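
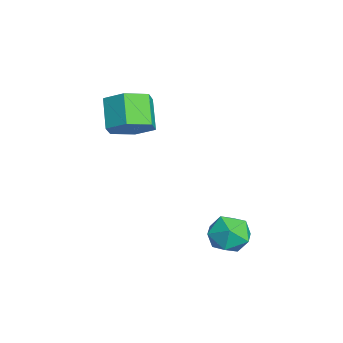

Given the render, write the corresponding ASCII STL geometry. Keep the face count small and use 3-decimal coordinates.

solid 
facet normal 0.712 0.009 -0.702
outer loop
vertex 0.729 -3.079 2.255
vertex 0.158 -2.905 1.678
vertex 0.545 -2.289 2.078
endloop
endfacet
facet normal 0.666 0.307 0.679
outer loop
vertex 0.729 -3.079 2.255
vertex 0.545 -2.289 2.078
vertex -0.147 -3.089 3.119
endloop
endfacet
facet normal 0.667 0.307 0.679
outer loop
vertex -0.147 -3.089 3.119
vertex 0.545 -2.289 2.078
vertex -0.33 -2.299 2.942
endloop
endfacet
facet normal -0.712 -0.008 0.702
outer loop
vertex -0.147 -3.089 3.119
vertex -0.33 -2.299 2.942
vertex -0.718 -2.915 2.542
endloop
endfacet
facet normal 0.712 0.009 -0.702
outer loop
vertex 0.545 -2.289 2.078
vertex 0.158 -2.905 1.678
vertex -0.026 -2.115 1.501
endloop
endfacet
facet normal 0.142 0.978 0.155
outer loop
vertex 0.545 -2.289 2.078
vertex -0.026 -2.115 1.501
vertex -0.33 -2.299 2.942
endloop
endfacet
facet normal 0.142 0.978 0.155
outer loop
vertex -0.33 -2.299 2.942
vertex -0.026 -2.115 1.501
vertex -0.901 -2.125 2.365
endloop
endfacet
facet normal -0.712 -0.008 0.702
outer loop
vertex -0.33 -2.299 2.942
vertex -0.901 -2.125 2.365
vertex -0.718 -2.915 2.542
endloop
endfacet
facet normal 0.712 0.009 -0.702
outer loop
vertex -0.026 -2.115 1.501
vertex 0.158 -2.905 1.678
vertex -0.413 -2.731 1.101
endloop
endfacet
facet normal -0.525 0.670 -0.524
outer loop
vertex -0.026 -2.115 1.501
vertex -0.413 -2.731 1.101
vertex -0.901 -2.125 2.365
endloop
endfacet
facet normal -0.525 0.671 -0.524
outer loop
vertex -0.901 -2.125 2.365
vertex -0.413 -2.731 1.101
vertex -1.289 -2.741 1.965
endloop
endfacet
facet normal -0.712 -0.008 0.702
outer loop
vertex -0.901 -2.125 2.365
vertex -1.289 -2.741 1.965
vertex -0.718 -2.915 2.542
endloop
endfacet
facet normal 0.712 0.008 -0.702
outer loop
vertex -0.413 -2.731 1.101
vertex 0.158 -2.905 1.678
vertex -0.23 -3.521 1.278
endloop
endfacet
facet normal -0.667 -0.307 -0.679
outer loop
vertex -0.413 -2.731 1.101
vertex -0.23 -3.521 1.278
vertex -1.289 -2.741 1.965
endloop
endfacet
facet normal -0.667 -0.307 -0.679
outer loop
vertex -1.289 -2.741 1.965
vertex -0.23 -3.521 1.278
vertex -1.105 -3.531 2.142
endloop
endfacet
facet normal -0.712 -0.009 0.702
outer loop
vertex -1.289 -2.741 1.965
vertex -1.105 -3.531 2.142
vertex -0.718 -2.915 2.542
endloop
endfacet
facet normal 0.712 0.008 -0.702
outer loop
vertex -0.23 -3.521 1.278
vertex 0.158 -2.905 1.678
vertex 0.341 -3.695 1.855
endloop
endfacet
facet normal -0.142 -0.978 -0.155
outer loop
vertex -0.23 -3.521 1.278
vertex 0.341 -3.695 1.855
vertex -1.105 -3.531 2.142
endloop
endfacet
facet normal -0.142 -0.978 -0.155
outer loop
vertex -1.105 -3.531 2.142
vertex 0.341 -3.695 1.855
vertex -0.534 -3.705 2.719
endloop
endfacet
facet normal -0.712 -0.009 0.702
outer loop
vertex -1.105 -3.531 2.142
vertex -0.534 -3.705 2.719
vertex -0.718 -2.915 2.542
endloop
endfacet
facet normal 0.712 0.008 -0.702
outer loop
vertex 0.341 -3.695 1.855
vertex 0.158 -2.905 1.678
vertex 0.729 -3.079 2.255
endloop
endfacet
facet normal 0.525 -0.671 0.524
outer loop
vertex 0.341 -3.695 1.855
vertex 0.729 -3.079 2.255
vertex -0.534 -3.705 2.719
endloop
endfacet
facet normal 0.525 -0.670 0.524
outer loop
vertex -0.534 -3.705 2.719
vertex 0.729 -3.079 2.255
vertex -0.147 -3.089 3.119
endloop
endfacet
facet normal -0.712 -0.009 0.702
outer loop
vertex -0.534 -3.705 2.719
vertex -0.147 -3.089 3.119
vertex -0.718 -2.915 2.542
endloop
endfacet
facet normal -0.493 0.274 0.826
outer loop
vertex 2.516 -0.002 -1.057
vertex 2.979 -0.458 -0.629
vertex 3.175 0.284 -0.758
endloop
endfacet
facet normal -0.500 0.797 0.339
outer loop
vertex 2.516 -0.002 -1.057
vertex 3.175 0.284 -0.758
vertex 2.968 0.464 -1.486
endloop
endfacet
facet normal -0.801 0.541 -0.256
outer loop
vertex 2.516 -0.002 -1.057
vertex 2.968 0.464 -1.486
vertex 2.644 -0.167 -1.807
endloop
endfacet
facet normal -0.981 -0.138 -0.137
outer loop
vertex 2.516 -0.002 -1.057
vertex 2.644 -0.167 -1.807
vertex 2.65 -0.736 -1.277
endloop
endfacet
facet normal -0.791 -0.304 0.532
outer loop
vertex 2.516 -0.002 -1.057
vertex 2.65 -0.736 -1.277
vertex 2.979 -0.458 -0.629
endloop
endfacet
facet normal 0.177 0.966 0.188
outer loop
vertex 2.968 0.464 -1.486
vertex 3.175 0.284 -0.758
vertex 3.71 0.296 -1.323
endloop
endfacet
facet normal 0.187 0.120 0.975
outer loop
vertex 3.175 0.284 -0.758
vertex 2.979 -0.458 -0.629
vertex 3.716 -0.273 -0.793
endloop
endfacet
facet normal -0.294 -0.815 0.499
outer loop
vertex 2.979 -0.458 -0.629
vertex 2.65 -0.736 -1.277
vertex 3.392 -0.904 -1.114
endloop
endfacet
facet normal -0.602 -0.548 -0.581
outer loop
vertex 2.65 -0.736 -1.277
vertex 2.644 -0.167 -1.807
vertex 3.185 -0.724 -1.842
endloop
endfacet
facet normal -0.311 0.553 -0.773
outer loop
vertex 2.644 -0.167 -1.807
vertex 2.968 0.464 -1.486
vertex 3.381 0.018 -1.971
endloop
endfacet
facet normal 0.981 0.138 0.137
outer loop
vertex 3.844 -0.438 -1.543
vertex 3.71 0.296 -1.323
vertex 3.716 -0.273 -0.793
endloop
endfacet
facet normal 0.801 -0.541 0.256
outer loop
vertex 3.844 -0.438 -1.543
vertex 3.716 -0.273 -0.793
vertex 3.392 -0.904 -1.114
endloop
endfacet
facet normal 0.500 -0.797 -0.339
outer loop
vertex 3.844 -0.438 -1.543
vertex 3.392 -0.904 -1.114
vertex 3.185 -0.724 -1.842
endloop
endfacet
facet normal 0.493 -0.274 -0.826
outer loop
vertex 3.844 -0.438 -1.543
vertex 3.185 -0.724 -1.842
vertex 3.381 0.018 -1.971
endloop
endfacet
facet normal 0.791 0.304 -0.532
outer loop
vertex 3.844 -0.438 -1.543
vertex 3.381 0.018 -1.971
vertex 3.71 0.296 -1.323
endloop
endfacet
facet normal 0.602 0.548 0.581
outer loop
vertex 3.716 -0.273 -0.793
vertex 3.71 0.296 -1.323
vertex 3.175 0.284 -0.758
endloop
endfacet
facet normal 0.311 -0.553 0.773
outer loop
vertex 3.392 -0.904 -1.114
vertex 3.716 -0.273 -0.793
vertex 2.979 -0.458 -0.629
endloop
endfacet
facet normal -0.177 -0.966 -0.188
outer loop
vertex 3.185 -0.724 -1.842
vertex 3.392 -0.904 -1.114
vertex 2.65 -0.736 -1.277
endloop
endfacet
facet normal -0.187 -0.120 -0.975
outer loop
vertex 3.381 0.018 -1.971
vertex 3.185 -0.724 -1.842
vertex 2.644 -0.167 -1.807
endloop
endfacet
facet normal 0.294 0.815 -0.499
outer loop
vertex 3.71 0.296 -1.323
vertex 3.381 0.018 -1.971
vertex 2.968 0.464 -1.486
endloop
endfacet

endsolid


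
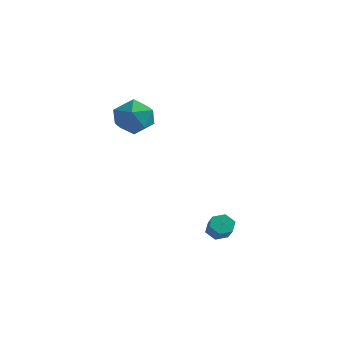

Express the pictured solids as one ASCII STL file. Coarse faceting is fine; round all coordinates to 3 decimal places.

solid 
facet normal -0.522 0.511 -0.683
outer loop
vertex 3.576 1.862 -3.025
vertex 3.065 1.831 -2.658
vertex 3.465 2.315 -2.601
endloop
endfacet
facet normal 0.836 0.470 -0.284
outer loop
vertex 3.576 1.862 -3.025
vertex 3.465 2.315 -2.601
vertex 4.107 1.339 -2.328
endloop
endfacet
facet normal 0.836 0.470 -0.284
outer loop
vertex 4.107 1.339 -2.328
vertex 3.465 2.315 -2.601
vertex 3.996 1.792 -1.904
endloop
endfacet
facet normal 0.519 -0.513 0.684
outer loop
vertex 4.107 1.339 -2.328
vertex 3.996 1.792 -1.904
vertex 3.595 1.309 -1.962
endloop
endfacet
facet normal -0.522 0.511 -0.683
outer loop
vertex 3.465 2.315 -2.601
vertex 3.065 1.831 -2.658
vertex 2.954 2.284 -2.234
endloop
endfacet
facet normal 0.265 0.857 0.441
outer loop
vertex 3.465 2.315 -2.601
vertex 2.954 2.284 -2.234
vertex 3.996 1.792 -1.904
endloop
endfacet
facet normal 0.265 0.857 0.442
outer loop
vertex 3.996 1.792 -1.904
vertex 2.954 2.284 -2.234
vertex 3.484 1.761 -1.537
endloop
endfacet
facet normal 0.520 -0.514 0.682
outer loop
vertex 3.996 1.792 -1.904
vertex 3.484 1.761 -1.537
vertex 3.595 1.309 -1.962
endloop
endfacet
facet normal -0.519 0.513 -0.684
outer loop
vertex 2.954 2.284 -2.234
vertex 3.065 1.831 -2.658
vertex 2.553 1.801 -2.292
endloop
endfacet
facet normal -0.571 0.387 0.724
outer loop
vertex 2.954 2.284 -2.234
vertex 2.553 1.801 -2.292
vertex 3.484 1.761 -1.537
endloop
endfacet
facet normal -0.571 0.386 0.725
outer loop
vertex 3.484 1.761 -1.537
vertex 2.553 1.801 -2.292
vertex 3.084 1.278 -1.595
endloop
endfacet
facet normal 0.521 -0.513 0.682
outer loop
vertex 3.484 1.761 -1.537
vertex 3.084 1.278 -1.595
vertex 3.595 1.309 -1.962
endloop
endfacet
facet normal -0.519 0.513 -0.684
outer loop
vertex 2.553 1.801 -2.292
vertex 3.065 1.831 -2.658
vertex 2.664 1.348 -2.716
endloop
endfacet
facet normal -0.836 -0.470 0.284
outer loop
vertex 2.553 1.801 -2.292
vertex 2.664 1.348 -2.716
vertex 3.084 1.278 -1.595
endloop
endfacet
facet normal -0.836 -0.470 0.284
outer loop
vertex 3.084 1.278 -1.595
vertex 2.664 1.348 -2.716
vertex 3.195 0.825 -2.019
endloop
endfacet
facet normal 0.522 -0.511 0.683
outer loop
vertex 3.084 1.278 -1.595
vertex 3.195 0.825 -2.019
vertex 3.595 1.309 -1.962
endloop
endfacet
facet normal -0.520 0.514 -0.682
outer loop
vertex 2.664 1.348 -2.716
vertex 3.065 1.831 -2.658
vertex 3.176 1.379 -3.083
endloop
endfacet
facet normal -0.265 -0.857 -0.442
outer loop
vertex 2.664 1.348 -2.716
vertex 3.176 1.379 -3.083
vertex 3.195 0.825 -2.019
endloop
endfacet
facet normal -0.265 -0.857 -0.442
outer loop
vertex 3.195 0.825 -2.019
vertex 3.176 1.379 -3.083
vertex 3.706 0.856 -2.386
endloop
endfacet
facet normal 0.522 -0.511 0.683
outer loop
vertex 3.195 0.825 -2.019
vertex 3.706 0.856 -2.386
vertex 3.595 1.309 -1.962
endloop
endfacet
facet normal -0.521 0.513 -0.682
outer loop
vertex 3.176 1.379 -3.083
vertex 3.065 1.831 -2.658
vertex 3.576 1.862 -3.025
endloop
endfacet
facet normal 0.571 -0.386 -0.724
outer loop
vertex 3.176 1.379 -3.083
vertex 3.576 1.862 -3.025
vertex 3.706 0.856 -2.386
endloop
endfacet
facet normal 0.570 -0.387 -0.725
outer loop
vertex 3.706 0.856 -2.386
vertex 3.576 1.862 -3.025
vertex 4.107 1.339 -2.328
endloop
endfacet
facet normal 0.519 -0.513 0.684
outer loop
vertex 3.706 0.856 -2.386
vertex 4.107 1.339 -2.328
vertex 3.595 1.309 -1.962
endloop
endfacet
facet normal -0.329 0.619 0.713
outer loop
vertex -3.754 4.453 3.145
vertex -2.912 4.065 3.871
vertex -2.704 4.986 3.167
endloop
endfacet
facet normal -0.453 0.889 0.063
outer loop
vertex -3.754 4.453 3.145
vertex -2.704 4.986 3.167
vertex -3.241 4.786 2.138
endloop
endfacet
facet normal -0.856 0.423 -0.296
outer loop
vertex -3.754 4.453 3.145
vertex -3.241 4.786 2.138
vertex -3.781 3.742 2.207
endloop
endfacet
facet normal -0.982 -0.134 0.130
outer loop
vertex -3.754 4.453 3.145
vertex -3.781 3.742 2.207
vertex -3.578 3.296 3.278
endloop
endfacet
facet normal -0.656 -0.013 0.754
outer loop
vertex -3.754 4.453 3.145
vertex -3.578 3.296 3.278
vertex -2.912 4.065 3.871
endloop
endfacet
facet normal 0.173 0.946 -0.274
outer loop
vertex -3.241 4.786 2.138
vertex -2.704 4.986 3.167
vertex -2.082 4.604 2.242
endloop
endfacet
facet normal 0.373 0.509 0.776
outer loop
vertex -2.704 4.986 3.167
vertex -2.912 4.065 3.871
vertex -1.879 4.158 3.313
endloop
endfacet
facet normal -0.156 -0.515 0.843
outer loop
vertex -2.912 4.065 3.871
vertex -3.578 3.296 3.278
vertex -2.419 3.114 3.382
endloop
endfacet
facet normal -0.684 -0.711 -0.166
outer loop
vertex -3.578 3.296 3.278
vertex -3.781 3.742 2.207
vertex -2.956 2.914 2.353
endloop
endfacet
facet normal -0.480 0.192 -0.856
outer loop
vertex -3.781 3.742 2.207
vertex -3.241 4.786 2.138
vertex -2.748 3.835 1.649
endloop
endfacet
facet normal 0.982 0.134 -0.130
outer loop
vertex -1.906 3.447 2.375
vertex -2.082 4.604 2.242
vertex -1.879 4.158 3.313
endloop
endfacet
facet normal 0.856 -0.423 0.296
outer loop
vertex -1.906 3.447 2.375
vertex -1.879 4.158 3.313
vertex -2.419 3.114 3.382
endloop
endfacet
facet normal 0.453 -0.889 -0.063
outer loop
vertex -1.906 3.447 2.375
vertex -2.419 3.114 3.382
vertex -2.956 2.914 2.353
endloop
endfacet
facet normal 0.329 -0.619 -0.713
outer loop
vertex -1.906 3.447 2.375
vertex -2.956 2.914 2.353
vertex -2.748 3.835 1.649
endloop
endfacet
facet normal 0.656 0.013 -0.754
outer loop
vertex -1.906 3.447 2.375
vertex -2.748 3.835 1.649
vertex -2.082 4.604 2.242
endloop
endfacet
facet normal 0.684 0.711 0.166
outer loop
vertex -1.879 4.158 3.313
vertex -2.082 4.604 2.242
vertex -2.704 4.986 3.167
endloop
endfacet
facet normal 0.480 -0.192 0.856
outer loop
vertex -2.419 3.114 3.382
vertex -1.879 4.158 3.313
vertex -2.912 4.065 3.871
endloop
endfacet
facet normal -0.173 -0.946 0.274
outer loop
vertex -2.956 2.914 2.353
vertex -2.419 3.114 3.382
vertex -3.578 3.296 3.278
endloop
endfacet
facet normal -0.373 -0.509 -0.776
outer loop
vertex -2.748 3.835 1.649
vertex -2.956 2.914 2.353
vertex -3.781 3.742 2.207
endloop
endfacet
facet normal 0.156 0.515 -0.843
outer loop
vertex -2.082 4.604 2.242
vertex -2.748 3.835 1.649
vertex -3.241 4.786 2.138
endloop
endfacet

endsolid


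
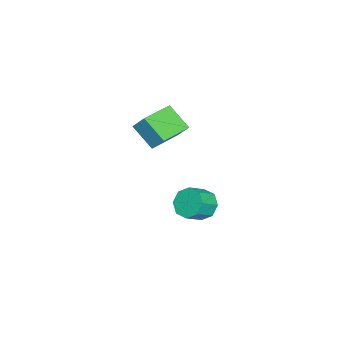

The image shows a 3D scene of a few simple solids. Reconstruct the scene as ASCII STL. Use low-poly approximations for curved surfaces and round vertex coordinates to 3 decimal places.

solid 
facet normal -0.931 0.366 0.018
outer loop
vertex 2.202 -2.991 3.979
vertex 2.539 -2.184 5.008
vertex 2.695 -1.677 2.789
endloop
endfacet
facet normal -0.250 -0.597 -0.762
outer loop
vertex 4.621 -2.436 2.752
vertex 2.202 -2.991 3.979
vertex 2.695 -1.677 2.789
endloop
endfacet
facet normal -0.930 0.367 0.018
outer loop
vertex 2.695 -1.677 2.789
vertex 2.539 -2.184 5.008
vertex 3.033 -0.871 3.818
endloop
endfacet
facet normal 0.269 0.713 -0.647
outer loop
vertex 3.033 -0.871 3.818
vertex 4.621 -2.436 2.752
vertex 2.695 -1.677 2.789
endloop
endfacet
facet normal -0.269 -0.713 0.647
outer loop
vertex 2.202 -2.991 3.979
vertex 4.465 -2.943 4.971
vertex 2.539 -2.184 5.008
endloop
endfacet
facet normal -0.250 -0.597 -0.762
outer loop
vertex 4.127 -3.749 3.942
vertex 2.202 -2.991 3.979
vertex 4.621 -2.436 2.752
endloop
endfacet
facet normal -0.269 -0.714 0.647
outer loop
vertex 4.127 -3.749 3.942
vertex 4.465 -2.943 4.971
vertex 2.202 -2.991 3.979
endloop
endfacet
facet normal 0.250 0.597 0.762
outer loop
vertex 2.539 -2.184 5.008
vertex 4.465 -2.943 4.971
vertex 3.033 -0.871 3.818
endloop
endfacet
facet normal 0.268 0.713 -0.647
outer loop
vertex 4.958 -1.629 3.781
vertex 4.621 -2.436 2.752
vertex 3.033 -0.871 3.818
endloop
endfacet
facet normal 0.250 0.597 0.763
outer loop
vertex 3.033 -0.871 3.818
vertex 4.465 -2.943 4.971
vertex 4.958 -1.629 3.781
endloop
endfacet
facet normal 0.930 -0.366 -0.018
outer loop
vertex 4.958 -1.629 3.781
vertex 4.127 -3.749 3.942
vertex 4.621 -2.436 2.752
endloop
endfacet
facet normal 0.930 -0.366 -0.019
outer loop
vertex 4.465 -2.943 4.971
vertex 4.127 -3.749 3.942
vertex 4.958 -1.629 3.781
endloop
endfacet
facet normal -0.751 0.387 -0.535
outer loop
vertex 2.353 -0.349 -4.261
vertex 1.694 -0.499 -3.444
vertex 2.327 0.29 -3.762
endloop
endfacet
facet normal 0.659 0.479 -0.579
outer loop
vertex 2.353 -0.349 -4.261
vertex 2.327 0.29 -3.762
vertex 3.404 -0.891 -3.513
endloop
endfacet
facet normal 0.659 0.479 -0.580
outer loop
vertex 3.404 -0.891 -3.513
vertex 2.327 0.29 -3.762
vertex 3.379 -0.252 -3.014
endloop
endfacet
facet normal 0.751 -0.388 0.534
outer loop
vertex 3.404 -0.891 -3.513
vertex 3.379 -0.252 -3.014
vertex 2.746 -1.041 -2.696
endloop
endfacet
facet normal -0.751 0.388 -0.534
outer loop
vertex 2.327 0.29 -3.762
vertex 1.694 -0.499 -3.444
vertex 1.931 0.467 -3.076
endloop
endfacet
facet normal 0.444 0.896 0.025
outer loop
vertex 2.327 0.29 -3.762
vertex 1.931 0.467 -3.076
vertex 3.379 -0.252 -3.014
endloop
endfacet
facet normal 0.444 0.896 0.027
outer loop
vertex 3.379 -0.252 -3.014
vertex 1.931 0.467 -3.076
vertex 2.982 -0.076 -2.328
endloop
endfacet
facet normal 0.751 -0.387 0.534
outer loop
vertex 3.379 -0.252 -3.014
vertex 2.982 -0.076 -2.328
vertex 2.746 -1.041 -2.696
endloop
endfacet
facet normal -0.751 0.388 -0.534
outer loop
vertex 1.931 0.467 -3.076
vertex 1.694 -0.499 -3.444
vertex 1.396 0.078 -2.606
endloop
endfacet
facet normal -0.031 0.787 0.616
outer loop
vertex 1.931 0.467 -3.076
vertex 1.396 0.078 -2.606
vertex 2.982 -0.076 -2.328
endloop
endfacet
facet normal -0.031 0.787 0.616
outer loop
vertex 2.982 -0.076 -2.328
vertex 1.396 0.078 -2.606
vertex 2.447 -0.465 -1.858
endloop
endfacet
facet normal 0.751 -0.387 0.534
outer loop
vertex 2.982 -0.076 -2.328
vertex 2.447 -0.465 -1.858
vertex 2.746 -1.041 -2.696
endloop
endfacet
facet normal -0.751 0.388 -0.534
outer loop
vertex 1.396 0.078 -2.606
vertex 1.694 -0.499 -3.444
vertex 1.036 -0.649 -2.627
endloop
endfacet
facet normal -0.489 0.218 0.845
outer loop
vertex 1.396 0.078 -2.606
vertex 1.036 -0.649 -2.627
vertex 2.447 -0.465 -1.858
endloop
endfacet
facet normal -0.489 0.218 0.845
outer loop
vertex 2.447 -0.465 -1.858
vertex 1.036 -0.649 -2.627
vertex 2.087 -1.191 -1.879
endloop
endfacet
facet normal 0.751 -0.388 0.535
outer loop
vertex 2.447 -0.465 -1.858
vertex 2.087 -1.191 -1.879
vertex 2.746 -1.041 -2.696
endloop
endfacet
facet normal -0.751 0.388 -0.534
outer loop
vertex 1.036 -0.649 -2.627
vertex 1.694 -0.499 -3.444
vertex 1.061 -1.288 -3.126
endloop
endfacet
facet normal -0.659 -0.479 0.580
outer loop
vertex 1.036 -0.649 -2.627
vertex 1.061 -1.288 -3.126
vertex 2.087 -1.191 -1.879
endloop
endfacet
facet normal -0.659 -0.479 0.580
outer loop
vertex 2.087 -1.191 -1.879
vertex 1.061 -1.288 -3.126
vertex 2.113 -1.83 -2.378
endloop
endfacet
facet normal 0.751 -0.387 0.535
outer loop
vertex 2.087 -1.191 -1.879
vertex 2.113 -1.83 -2.378
vertex 2.746 -1.041 -2.696
endloop
endfacet
facet normal -0.751 0.387 -0.534
outer loop
vertex 1.061 -1.288 -3.126
vertex 1.694 -0.499 -3.444
vertex 1.458 -1.464 -3.812
endloop
endfacet
facet normal -0.443 -0.896 -0.026
outer loop
vertex 1.061 -1.288 -3.126
vertex 1.458 -1.464 -3.812
vertex 2.113 -1.83 -2.378
endloop
endfacet
facet normal -0.444 -0.895 -0.026
outer loop
vertex 2.113 -1.83 -2.378
vertex 1.458 -1.464 -3.812
vertex 2.509 -2.007 -3.064
endloop
endfacet
facet normal 0.751 -0.388 0.534
outer loop
vertex 2.113 -1.83 -2.378
vertex 2.509 -2.007 -3.064
vertex 2.746 -1.041 -2.696
endloop
endfacet
facet normal -0.751 0.387 -0.534
outer loop
vertex 1.458 -1.464 -3.812
vertex 1.694 -0.499 -3.444
vertex 1.993 -1.075 -4.282
endloop
endfacet
facet normal 0.031 -0.787 -0.616
outer loop
vertex 1.458 -1.464 -3.812
vertex 1.993 -1.075 -4.282
vertex 2.509 -2.007 -3.064
endloop
endfacet
facet normal 0.031 -0.787 -0.616
outer loop
vertex 2.509 -2.007 -3.064
vertex 1.993 -1.075 -4.282
vertex 3.044 -1.618 -3.534
endloop
endfacet
facet normal 0.751 -0.388 0.534
outer loop
vertex 2.509 -2.007 -3.064
vertex 3.044 -1.618 -3.534
vertex 2.746 -1.041 -2.696
endloop
endfacet
facet normal -0.751 0.388 -0.535
outer loop
vertex 1.993 -1.075 -4.282
vertex 1.694 -0.499 -3.444
vertex 2.353 -0.349 -4.261
endloop
endfacet
facet normal 0.489 -0.218 -0.845
outer loop
vertex 1.993 -1.075 -4.282
vertex 2.353 -0.349 -4.261
vertex 3.044 -1.618 -3.534
endloop
endfacet
facet normal 0.489 -0.218 -0.845
outer loop
vertex 3.044 -1.618 -3.534
vertex 2.353 -0.349 -4.261
vertex 3.404 -0.891 -3.513
endloop
endfacet
facet normal 0.751 -0.388 0.534
outer loop
vertex 3.044 -1.618 -3.534
vertex 3.404 -0.891 -3.513
vertex 2.746 -1.041 -2.696
endloop
endfacet

endsolid


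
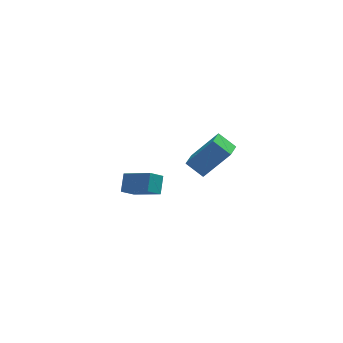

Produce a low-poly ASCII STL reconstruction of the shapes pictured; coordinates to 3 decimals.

solid 
facet normal -0.524 -0.815 0.248
outer loop
vertex 0.918 -2.338 3.038
vertex 0.224 -1.71 3.634
vertex -0.325 -2.067 1.305
endloop
endfacet
facet normal 0.625 -0.566 -0.537
outer loop
vertex 0.136 -1.35 1.086
vertex 0.918 -2.338 3.038
vertex -0.325 -2.067 1.305
endloop
endfacet
facet normal -0.525 -0.814 0.248
outer loop
vertex -0.325 -2.067 1.305
vertex 0.224 -1.71 3.634
vertex -1.019 -1.438 1.901
endloop
endfacet
facet normal -0.578 0.126 -0.806
outer loop
vertex -1.019 -1.438 1.901
vertex 0.136 -1.35 1.086
vertex -0.325 -2.067 1.305
endloop
endfacet
facet normal 0.578 -0.126 0.806
outer loop
vertex 0.918 -2.338 3.038
vertex 0.685 -0.993 3.415
vertex 0.224 -1.71 3.634
endloop
endfacet
facet normal 0.625 -0.567 -0.537
outer loop
vertex 1.379 -1.622 2.819
vertex 0.918 -2.338 3.038
vertex 0.136 -1.35 1.086
endloop
endfacet
facet normal 0.578 -0.126 0.806
outer loop
vertex 1.379 -1.622 2.819
vertex 0.685 -0.993 3.415
vertex 0.918 -2.338 3.038
endloop
endfacet
facet normal -0.625 0.566 0.537
outer loop
vertex 0.224 -1.71 3.634
vertex 0.685 -0.993 3.415
vertex -1.019 -1.438 1.901
endloop
endfacet
facet normal -0.578 0.126 -0.806
outer loop
vertex -0.558 -0.722 1.682
vertex 0.136 -1.35 1.086
vertex -1.019 -1.438 1.901
endloop
endfacet
facet normal -0.625 0.567 0.537
outer loop
vertex -1.019 -1.438 1.901
vertex 0.685 -0.993 3.415
vertex -0.558 -0.722 1.682
endloop
endfacet
facet normal 0.524 0.815 -0.248
outer loop
vertex -0.558 -0.722 1.682
vertex 1.379 -1.622 2.819
vertex 0.136 -1.35 1.086
endloop
endfacet
facet normal 0.524 0.814 -0.249
outer loop
vertex 0.685 -0.993 3.415
vertex 1.379 -1.622 2.819
vertex -0.558 -0.722 1.682
endloop
endfacet
facet normal -0.744 -0.164 0.647
outer loop
vertex -1.924 2.074 -2.342
vertex -3.032 3.235 -3.321
vertex -2.26 1.251 -2.937
endloop
endfacet
facet normal 0.590 -0.617 0.520
outer loop
vertex -1.568 1.405 -3.539
vertex -1.924 2.074 -2.342
vertex -2.26 1.251 -2.937
endloop
endfacet
facet normal -0.744 -0.164 0.647
outer loop
vertex -2.26 1.251 -2.937
vertex -3.032 3.235 -3.321
vertex -3.368 2.412 -3.916
endloop
endfacet
facet normal -0.314 -0.769 -0.557
outer loop
vertex -3.368 2.412 -3.916
vertex -1.568 1.405 -3.539
vertex -2.26 1.251 -2.937
endloop
endfacet
facet normal 0.314 0.769 0.557
outer loop
vertex -1.924 2.074 -2.342
vertex -2.34 3.389 -3.923
vertex -3.032 3.235 -3.321
endloop
endfacet
facet normal 0.590 -0.617 0.520
outer loop
vertex -1.232 2.228 -2.944
vertex -1.924 2.074 -2.342
vertex -1.568 1.405 -3.539
endloop
endfacet
facet normal 0.314 0.769 0.557
outer loop
vertex -1.232 2.228 -2.944
vertex -2.34 3.389 -3.923
vertex -1.924 2.074 -2.342
endloop
endfacet
facet normal -0.590 0.617 -0.520
outer loop
vertex -3.032 3.235 -3.321
vertex -2.34 3.389 -3.923
vertex -3.368 2.412 -3.916
endloop
endfacet
facet normal -0.314 -0.769 -0.557
outer loop
vertex -2.676 2.566 -4.518
vertex -1.568 1.405 -3.539
vertex -3.368 2.412 -3.916
endloop
endfacet
facet normal -0.590 0.617 -0.520
outer loop
vertex -3.368 2.412 -3.916
vertex -2.34 3.389 -3.923
vertex -2.676 2.566 -4.518
endloop
endfacet
facet normal 0.744 0.164 -0.647
outer loop
vertex -2.676 2.566 -4.518
vertex -1.232 2.228 -2.944
vertex -1.568 1.405 -3.539
endloop
endfacet
facet normal 0.744 0.164 -0.647
outer loop
vertex -2.34 3.389 -3.923
vertex -1.232 2.228 -2.944
vertex -2.676 2.566 -4.518
endloop
endfacet

endsolid


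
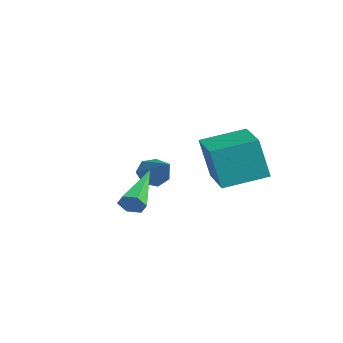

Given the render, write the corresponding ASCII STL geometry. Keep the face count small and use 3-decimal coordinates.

solid 
facet normal -0.815 0.001 -0.580
outer loop
vertex -3.021 -1.897 -2.099
vertex -3.403 -1.91 -1.562
vertex -3.17 -1.386 -1.889
endloop
endfacet
facet normal 0.747 0.427 -0.509
outer loop
vertex -3.021 -1.897 -2.099
vertex -3.17 -1.386 -1.889
vertex -1.937 -1.91 -0.518
endloop
endfacet
facet normal -0.815 0.001 -0.580
outer loop
vertex -3.17 -1.386 -1.889
vertex -3.403 -1.91 -1.562
vertex -3.495 -1.269 -1.432
endloop
endfacet
facet normal 0.368 0.929 0.024
outer loop
vertex -3.17 -1.386 -1.889
vertex -3.495 -1.269 -1.432
vertex -1.937 -1.91 -0.518
endloop
endfacet
facet normal -0.815 0.001 -0.580
outer loop
vertex -3.495 -1.269 -1.432
vertex -3.403 -1.91 -1.562
vertex -3.751 -1.635 -1.073
endloop
endfacet
facet normal -0.096 0.730 0.676
outer loop
vertex -3.495 -1.269 -1.432
vertex -3.751 -1.635 -1.073
vertex -1.937 -1.91 -0.518
endloop
endfacet
facet normal -0.815 0.001 -0.580
outer loop
vertex -3.751 -1.635 -1.073
vertex -3.403 -1.91 -1.562
vertex -3.745 -2.208 -1.082
endloop
endfacet
facet normal -0.295 -0.018 0.955
outer loop
vertex -3.751 -1.635 -1.073
vertex -3.745 -2.208 -1.082
vertex -1.937 -1.91 -0.518
endloop
endfacet
facet normal -0.814 -0.001 -0.580
outer loop
vertex -3.745 -2.208 -1.082
vertex -3.403 -1.91 -1.562
vertex -3.481 -2.556 -1.452
endloop
endfacet
facet normal -0.079 -0.754 0.652
outer loop
vertex -3.745 -2.208 -1.082
vertex -3.481 -2.556 -1.452
vertex -1.937 -1.91 -0.518
endloop
endfacet
facet normal -0.815 -0.000 -0.579
outer loop
vertex -3.481 -2.556 -1.452
vertex -3.403 -1.91 -1.562
vertex -3.159 -2.418 -1.905
endloop
endfacet
facet normal 0.388 -0.921 -0.005
outer loop
vertex -3.481 -2.556 -1.452
vertex -3.159 -2.418 -1.905
vertex -1.937 -1.91 -0.518
endloop
endfacet
facet normal -0.815 -0.000 -0.580
outer loop
vertex -3.159 -2.418 -1.905
vertex -3.403 -1.91 -1.562
vertex -3.021 -1.897 -2.099
endloop
endfacet
facet normal 0.756 -0.395 -0.522
outer loop
vertex -3.159 -2.418 -1.905
vertex -3.021 -1.897 -2.099
vertex -1.937 -1.91 -0.518
endloop
endfacet
facet normal -0.971 0.211 -0.108
outer loop
vertex -1.407 -1.046 0.715
vertex -1.083 0.64 1.102
vertex -1.146 -0.709 -0.972
endloop
endfacet
facet normal -0.184 -0.958 -0.220
outer loop
vertex 0.563 -1.08 -0.782
vertex -1.407 -1.046 0.715
vertex -1.146 -0.709 -0.972
endloop
endfacet
facet normal -0.972 0.211 -0.108
outer loop
vertex -1.146 -0.709 -0.972
vertex -1.083 0.64 1.102
vertex -0.823 0.977 -0.585
endloop
endfacet
facet normal 0.150 0.194 -0.970
outer loop
vertex -0.823 0.977 -0.585
vertex 0.563 -1.08 -0.782
vertex -1.146 -0.709 -0.972
endloop
endfacet
facet normal -0.150 -0.194 0.970
outer loop
vertex -1.407 -1.046 0.715
vertex 0.626 0.269 1.292
vertex -1.083 0.64 1.102
endloop
endfacet
facet normal -0.183 -0.958 -0.220
outer loop
vertex 0.303 -1.417 0.905
vertex -1.407 -1.046 0.715
vertex 0.563 -1.08 -0.782
endloop
endfacet
facet normal -0.150 -0.194 0.970
outer loop
vertex 0.303 -1.417 0.905
vertex 0.626 0.269 1.292
vertex -1.407 -1.046 0.715
endloop
endfacet
facet normal 0.184 0.958 0.220
outer loop
vertex -1.083 0.64 1.102
vertex 0.626 0.269 1.292
vertex -0.823 0.977 -0.585
endloop
endfacet
facet normal 0.150 0.194 -0.970
outer loop
vertex 0.887 0.606 -0.395
vertex 0.563 -1.08 -0.782
vertex -0.823 0.977 -0.585
endloop
endfacet
facet normal 0.183 0.958 0.220
outer loop
vertex -0.823 0.977 -0.585
vertex 0.626 0.269 1.292
vertex 0.887 0.606 -0.395
endloop
endfacet
facet normal 0.971 -0.211 0.108
outer loop
vertex 0.887 0.606 -0.395
vertex 0.303 -1.417 0.905
vertex 0.563 -1.08 -0.782
endloop
endfacet
facet normal 0.971 -0.211 0.108
outer loop
vertex 0.626 0.269 1.292
vertex 0.303 -1.417 0.905
vertex 0.887 0.606 -0.395
endloop
endfacet
facet normal 0.703 -0.613 -0.360
outer loop
vertex 1.006 -4.374 -0.402
vertex 0.718 -4.454 -0.828
vertex 1.063 -4.065 -0.816
endloop
endfacet
facet normal 0.539 0.637 0.550
outer loop
vertex 1.006 -4.374 -0.402
vertex 1.063 -4.065 -0.816
vertex -0.758 -3.166 -0.072
endloop
endfacet
facet normal 0.703 -0.613 -0.360
outer loop
vertex 1.063 -4.065 -0.816
vertex 0.718 -4.454 -0.828
vertex 0.776 -4.144 -1.242
endloop
endfacet
facet normal 0.291 0.887 -0.360
outer loop
vertex 1.063 -4.065 -0.816
vertex 0.776 -4.144 -1.242
vertex -0.758 -3.166 -0.072
endloop
endfacet
facet normal 0.703 -0.613 -0.360
outer loop
vertex 0.776 -4.144 -1.242
vertex 0.718 -4.454 -0.828
vertex 0.431 -4.533 -1.254
endloop
endfacet
facet normal -0.397 0.378 -0.836
outer loop
vertex 0.776 -4.144 -1.242
vertex 0.431 -4.533 -1.254
vertex -0.758 -3.166 -0.072
endloop
endfacet
facet normal 0.703 -0.614 -0.360
outer loop
vertex 0.431 -4.533 -1.254
vertex 0.718 -4.454 -0.828
vertex 0.373 -4.842 -0.84
endloop
endfacet
facet normal -0.834 -0.380 -0.400
outer loop
vertex 0.431 -4.533 -1.254
vertex 0.373 -4.842 -0.84
vertex -0.758 -3.166 -0.072
endloop
endfacet
facet normal 0.702 -0.613 -0.361
outer loop
vertex 0.373 -4.842 -0.84
vertex 0.718 -4.454 -0.828
vertex 0.661 -4.763 -0.414
endloop
endfacet
facet normal -0.585 -0.629 0.512
outer loop
vertex 0.373 -4.842 -0.84
vertex 0.661 -4.763 -0.414
vertex -0.758 -3.166 -0.072
endloop
endfacet
facet normal 0.703 -0.613 -0.360
outer loop
vertex 0.661 -4.763 -0.414
vertex 0.718 -4.454 -0.828
vertex 1.006 -4.374 -0.402
endloop
endfacet
facet normal 0.102 -0.121 0.987
outer loop
vertex 0.661 -4.763 -0.414
vertex 1.006 -4.374 -0.402
vertex -0.758 -3.166 -0.072
endloop
endfacet

endsolid


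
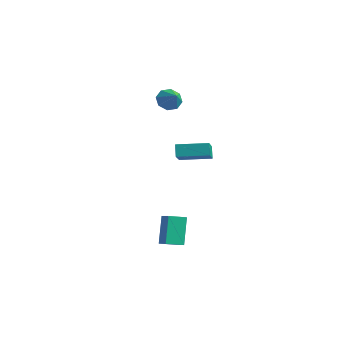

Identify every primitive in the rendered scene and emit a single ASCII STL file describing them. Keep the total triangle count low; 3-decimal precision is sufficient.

solid 
facet normal -0.419 0.324 0.848
outer loop
vertex -2.083 -0.107 1.186
vertex -0.831 1.137 1.33
vertex -3.193 1.129 0.165
endloop
endfacet
facet normal -0.707 -0.702 -0.081
outer loop
vertex -2.849 0.863 -0.53
vertex -2.083 -0.107 1.186
vertex -3.193 1.129 0.165
endloop
endfacet
facet normal -0.419 0.324 0.848
outer loop
vertex -3.193 1.129 0.165
vertex -0.831 1.137 1.33
vertex -1.941 2.372 0.309
endloop
endfacet
facet normal -0.569 0.634 -0.524
outer loop
vertex -1.941 2.372 0.309
vertex -2.849 0.863 -0.53
vertex -3.193 1.129 0.165
endloop
endfacet
facet normal 0.569 -0.633 0.524
outer loop
vertex -2.083 -0.107 1.186
vertex -0.487 0.871 0.635
vertex -0.831 1.137 1.33
endloop
endfacet
facet normal -0.707 -0.703 -0.082
outer loop
vertex -1.739 -0.372 0.491
vertex -2.083 -0.107 1.186
vertex -2.849 0.863 -0.53
endloop
endfacet
facet normal 0.569 -0.634 0.523
outer loop
vertex -1.739 -0.372 0.491
vertex -0.487 0.871 0.635
vertex -2.083 -0.107 1.186
endloop
endfacet
facet normal 0.707 0.703 0.081
outer loop
vertex -0.831 1.137 1.33
vertex -0.487 0.871 0.635
vertex -1.941 2.372 0.309
endloop
endfacet
facet normal -0.569 0.634 -0.524
outer loop
vertex -1.597 2.107 -0.386
vertex -2.849 0.863 -0.53
vertex -1.941 2.372 0.309
endloop
endfacet
facet normal 0.707 0.703 0.082
outer loop
vertex -1.941 2.372 0.309
vertex -0.487 0.871 0.635
vertex -1.597 2.107 -0.386
endloop
endfacet
facet normal 0.419 -0.324 -0.848
outer loop
vertex -1.597 2.107 -0.386
vertex -1.739 -0.372 0.491
vertex -2.849 0.863 -0.53
endloop
endfacet
facet normal 0.419 -0.324 -0.848
outer loop
vertex -0.487 0.871 0.635
vertex -1.739 -0.372 0.491
vertex -1.597 2.107 -0.386
endloop
endfacet
facet normal -0.316 0.393 0.864
outer loop
vertex 0.23 -2.636 -2.339
vertex 0.608 -1.729 -2.613
vertex -0.53 -2.431 -2.71
endloop
endfacet
facet normal -0.371 -0.889 0.269
outer loop
vertex 0.032 -3.131 -4.247
vertex 0.23 -2.636 -2.339
vertex -0.53 -2.431 -2.71
endloop
endfacet
facet normal -0.316 0.393 0.864
outer loop
vertex -0.53 -2.431 -2.71
vertex 0.608 -1.729 -2.613
vertex -0.152 -1.524 -2.984
endloop
endfacet
facet normal -0.873 0.235 -0.426
outer loop
vertex -0.152 -1.524 -2.984
vertex 0.032 -3.131 -4.247
vertex -0.53 -2.431 -2.71
endloop
endfacet
facet normal 0.873 -0.235 0.426
outer loop
vertex 0.23 -2.636 -2.339
vertex 1.17 -2.429 -4.15
vertex 0.608 -1.729 -2.613
endloop
endfacet
facet normal -0.371 -0.889 0.269
outer loop
vertex 0.792 -3.336 -3.876
vertex 0.23 -2.636 -2.339
vertex 0.032 -3.131 -4.247
endloop
endfacet
facet normal 0.873 -0.235 0.426
outer loop
vertex 0.792 -3.336 -3.876
vertex 1.17 -2.429 -4.15
vertex 0.23 -2.636 -2.339
endloop
endfacet
facet normal 0.371 0.889 -0.269
outer loop
vertex 0.608 -1.729 -2.613
vertex 1.17 -2.429 -4.15
vertex -0.152 -1.524 -2.984
endloop
endfacet
facet normal -0.873 0.235 -0.426
outer loop
vertex 0.41 -2.224 -4.521
vertex 0.032 -3.131 -4.247
vertex -0.152 -1.524 -2.984
endloop
endfacet
facet normal 0.371 0.889 -0.269
outer loop
vertex -0.152 -1.524 -2.984
vertex 1.17 -2.429 -4.15
vertex 0.41 -2.224 -4.521
endloop
endfacet
facet normal 0.316 -0.393 -0.864
outer loop
vertex 0.41 -2.224 -4.521
vertex 0.792 -3.336 -3.876
vertex 0.032 -3.131 -4.247
endloop
endfacet
facet normal 0.316 -0.393 -0.864
outer loop
vertex 1.17 -2.429 -4.15
vertex 0.792 -3.336 -3.876
vertex 0.41 -2.224 -4.521
endloop
endfacet
facet normal -0.783 0.256 -0.566
outer loop
vertex -3.437 1.257 2.956
vertex -3.9 1.097 3.524
vertex -3.534 1.71 3.295
endloop
endfacet
facet normal 0.917 0.346 -0.200
outer loop
vertex -3.437 1.257 2.956
vertex -3.534 1.71 3.295
vertex -3.0 0.803 4.176
endloop
endfacet
facet normal -0.783 0.256 -0.567
outer loop
vertex -3.534 1.71 3.295
vertex -3.9 1.097 3.524
vertex -3.846 1.804 3.768
endloop
endfacet
facet normal 0.664 0.684 0.302
outer loop
vertex -3.534 1.71 3.295
vertex -3.846 1.804 3.768
vertex -3.0 0.803 4.176
endloop
endfacet
facet normal -0.782 0.256 -0.568
outer loop
vertex -3.846 1.804 3.768
vertex -3.9 1.097 3.524
vertex -4.19 1.484 4.098
endloop
endfacet
facet normal 0.259 0.544 0.798
outer loop
vertex -3.846 1.804 3.768
vertex -4.19 1.484 4.098
vertex -3.0 0.803 4.176
endloop
endfacet
facet normal -0.782 0.256 -0.568
outer loop
vertex -4.19 1.484 4.098
vertex -3.9 1.097 3.524
vertex -4.364 0.937 4.091
endloop
endfacet
facet normal -0.062 0.007 0.998
outer loop
vertex -4.19 1.484 4.098
vertex -4.364 0.937 4.091
vertex -3.0 0.803 4.176
endloop
endfacet
facet normal -0.782 0.256 -0.568
outer loop
vertex -4.364 0.937 4.091
vertex -3.9 1.097 3.524
vertex -4.266 0.484 3.752
endloop
endfacet
facet normal -0.109 -0.611 0.784
outer loop
vertex -4.364 0.937 4.091
vertex -4.266 0.484 3.752
vertex -3.0 0.803 4.176
endloop
endfacet
facet normal -0.782 0.256 -0.568
outer loop
vertex -4.266 0.484 3.752
vertex -3.9 1.097 3.524
vertex -3.954 0.39 3.28
endloop
endfacet
facet normal 0.144 -0.948 0.284
outer loop
vertex -4.266 0.484 3.752
vertex -3.954 0.39 3.28
vertex -3.0 0.803 4.176
endloop
endfacet
facet normal -0.784 0.255 -0.566
outer loop
vertex -3.954 0.39 3.28
vertex -3.9 1.097 3.524
vertex -3.611 0.711 2.95
endloop
endfacet
facet normal 0.550 -0.807 -0.214
outer loop
vertex -3.954 0.39 3.28
vertex -3.611 0.711 2.95
vertex -3.0 0.803 4.176
endloop
endfacet
facet normal -0.783 0.256 -0.566
outer loop
vertex -3.611 0.711 2.95
vertex -3.9 1.097 3.524
vertex -3.437 1.257 2.956
endloop
endfacet
facet normal 0.869 -0.272 -0.413
outer loop
vertex -3.611 0.711 2.95
vertex -3.437 1.257 2.956
vertex -3.0 0.803 4.176
endloop
endfacet

endsolid


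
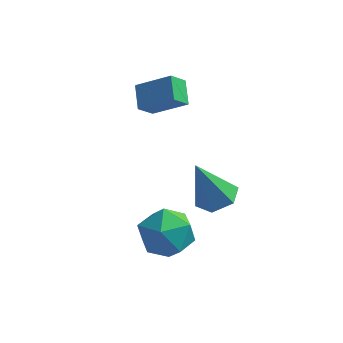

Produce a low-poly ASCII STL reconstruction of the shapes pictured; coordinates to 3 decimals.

solid 
facet normal -0.390 -0.620 0.680
outer loop
vertex 0.66 4.172 4.468
vertex -0.732 4.119 3.621
vertex 1.053 3.279 3.879
endloop
endfacet
facet normal 0.854 0.033 0.520
outer loop
vertex 1.432 3.881 3.219
vertex 0.66 4.172 4.468
vertex 1.053 3.279 3.879
endloop
endfacet
facet normal -0.390 -0.620 0.680
outer loop
vertex 1.053 3.279 3.879
vertex -0.732 4.119 3.621
vertex -0.339 3.226 3.032
endloop
endfacet
facet normal 0.344 -0.784 -0.517
outer loop
vertex -0.339 3.226 3.032
vertex 1.432 3.881 3.219
vertex 1.053 3.279 3.879
endloop
endfacet
facet normal -0.344 0.784 0.517
outer loop
vertex 0.66 4.172 4.468
vertex -0.353 4.721 2.961
vertex -0.732 4.119 3.621
endloop
endfacet
facet normal 0.854 0.033 0.520
outer loop
vertex 1.039 4.774 3.808
vertex 0.66 4.172 4.468
vertex 1.432 3.881 3.219
endloop
endfacet
facet normal -0.344 0.784 0.517
outer loop
vertex 1.039 4.774 3.808
vertex -0.353 4.721 2.961
vertex 0.66 4.172 4.468
endloop
endfacet
facet normal -0.854 -0.033 -0.520
outer loop
vertex -0.732 4.119 3.621
vertex -0.353 4.721 2.961
vertex -0.339 3.226 3.032
endloop
endfacet
facet normal 0.344 -0.784 -0.517
outer loop
vertex 0.04 3.828 2.372
vertex 1.432 3.881 3.219
vertex -0.339 3.226 3.032
endloop
endfacet
facet normal -0.854 -0.033 -0.520
outer loop
vertex -0.339 3.226 3.032
vertex -0.353 4.721 2.961
vertex 0.04 3.828 2.372
endloop
endfacet
facet normal 0.390 0.620 -0.680
outer loop
vertex 0.04 3.828 2.372
vertex 1.039 4.774 3.808
vertex 1.432 3.881 3.219
endloop
endfacet
facet normal 0.390 0.620 -0.680
outer loop
vertex -0.353 4.721 2.961
vertex 1.039 4.774 3.808
vertex 0.04 3.828 2.372
endloop
endfacet
facet normal 0.350 0.156 -0.924
outer loop
vertex 3.899 2.054 0.463
vertex 3.209 1.605 0.126
vertex 3.15 2.484 0.252
endloop
endfacet
facet normal 0.265 0.755 0.600
outer loop
vertex 3.899 2.054 0.463
vertex 3.15 2.484 0.252
vertex 2.471 1.275 2.074
endloop
endfacet
facet normal 0.350 0.156 -0.924
outer loop
vertex 3.15 2.484 0.252
vertex 3.209 1.605 0.126
vertex 2.459 2.036 -0.085
endloop
endfacet
facet normal -0.612 0.745 0.266
outer loop
vertex 3.15 2.484 0.252
vertex 2.459 2.036 -0.085
vertex 2.471 1.275 2.074
endloop
endfacet
facet normal 0.350 0.157 -0.924
outer loop
vertex 2.459 2.036 -0.085
vertex 3.209 1.605 0.126
vertex 2.518 1.157 -0.212
endloop
endfacet
facet normal -0.998 -0.064 -0.017
outer loop
vertex 2.459 2.036 -0.085
vertex 2.518 1.157 -0.212
vertex 2.471 1.275 2.074
endloop
endfacet
facet normal 0.350 0.157 -0.924
outer loop
vertex 2.518 1.157 -0.212
vertex 3.209 1.605 0.126
vertex 3.268 0.726 -0.001
endloop
endfacet
facet normal -0.505 -0.862 0.034
outer loop
vertex 2.518 1.157 -0.212
vertex 3.268 0.726 -0.001
vertex 2.471 1.275 2.074
endloop
endfacet
facet normal 0.349 0.157 -0.924
outer loop
vertex 3.268 0.726 -0.001
vertex 3.209 1.605 0.126
vertex 3.959 1.175 0.336
endloop
endfacet
facet normal 0.373 -0.851 0.369
outer loop
vertex 3.268 0.726 -0.001
vertex 3.959 1.175 0.336
vertex 2.471 1.275 2.074
endloop
endfacet
facet normal 0.349 0.157 -0.924
outer loop
vertex 3.959 1.175 0.336
vertex 3.209 1.605 0.126
vertex 3.899 2.054 0.463
endloop
endfacet
facet normal 0.758 -0.042 0.651
outer loop
vertex 3.959 1.175 0.336
vertex 3.899 2.054 0.463
vertex 2.471 1.275 2.074
endloop
endfacet
facet normal -0.215 0.802 0.557
outer loop
vertex 1.091 0.47 -0.466
vertex 1.671 -0.018 0.462
vertex 2.262 0.679 -0.314
endloop
endfacet
facet normal -0.157 0.979 -0.133
outer loop
vertex 1.091 0.47 -0.466
vertex 2.262 0.679 -0.314
vertex 1.83 0.461 -1.41
endloop
endfacet
facet normal -0.632 0.592 -0.500
outer loop
vertex 1.091 0.47 -0.466
vertex 1.83 0.461 -1.41
vertex 0.972 -0.371 -1.312
endloop
endfacet
facet normal -0.983 0.177 -0.038
outer loop
vertex 1.091 0.47 -0.466
vertex 0.972 -0.371 -1.312
vertex 0.874 -0.667 -0.155
endloop
endfacet
facet normal -0.726 0.307 0.615
outer loop
vertex 1.091 0.47 -0.466
vertex 0.874 -0.667 -0.155
vertex 1.671 -0.018 0.462
endloop
endfacet
facet normal 0.496 0.793 -0.353
outer loop
vertex 1.83 0.461 -1.41
vertex 2.262 0.679 -0.314
vertex 2.866 -0.033 -1.065
endloop
endfacet
facet normal 0.401 0.508 0.762
outer loop
vertex 2.262 0.679 -0.314
vertex 1.671 -0.018 0.462
vertex 2.768 -0.329 0.092
endloop
endfacet
facet normal -0.425 -0.293 0.857
outer loop
vertex 1.671 -0.018 0.462
vertex 0.874 -0.667 -0.155
vertex 1.91 -1.161 0.19
endloop
endfacet
facet normal -0.841 -0.503 -0.200
outer loop
vertex 0.874 -0.667 -0.155
vertex 0.972 -0.371 -1.312
vertex 1.478 -1.379 -0.906
endloop
endfacet
facet normal -0.272 0.169 -0.947
outer loop
vertex 0.972 -0.371 -1.312
vertex 1.83 0.461 -1.41
vertex 2.069 -0.682 -1.682
endloop
endfacet
facet normal 0.983 -0.177 0.038
outer loop
vertex 2.649 -1.17 -0.754
vertex 2.866 -0.033 -1.065
vertex 2.768 -0.329 0.092
endloop
endfacet
facet normal 0.632 -0.592 0.500
outer loop
vertex 2.649 -1.17 -0.754
vertex 2.768 -0.329 0.092
vertex 1.91 -1.161 0.19
endloop
endfacet
facet normal 0.157 -0.979 0.133
outer loop
vertex 2.649 -1.17 -0.754
vertex 1.91 -1.161 0.19
vertex 1.478 -1.379 -0.906
endloop
endfacet
facet normal 0.215 -0.802 -0.557
outer loop
vertex 2.649 -1.17 -0.754
vertex 1.478 -1.379 -0.906
vertex 2.069 -0.682 -1.682
endloop
endfacet
facet normal 0.726 -0.307 -0.615
outer loop
vertex 2.649 -1.17 -0.754
vertex 2.069 -0.682 -1.682
vertex 2.866 -0.033 -1.065
endloop
endfacet
facet normal 0.841 0.503 0.200
outer loop
vertex 2.768 -0.329 0.092
vertex 2.866 -0.033 -1.065
vertex 2.262 0.679 -0.314
endloop
endfacet
facet normal 0.272 -0.169 0.947
outer loop
vertex 1.91 -1.161 0.19
vertex 2.768 -0.329 0.092
vertex 1.671 -0.018 0.462
endloop
endfacet
facet normal -0.496 -0.793 0.353
outer loop
vertex 1.478 -1.379 -0.906
vertex 1.91 -1.161 0.19
vertex 0.874 -0.667 -0.155
endloop
endfacet
facet normal -0.401 -0.508 -0.762
outer loop
vertex 2.069 -0.682 -1.682
vertex 1.478 -1.379 -0.906
vertex 0.972 -0.371 -1.312
endloop
endfacet
facet normal 0.425 0.293 -0.857
outer loop
vertex 2.866 -0.033 -1.065
vertex 2.069 -0.682 -1.682
vertex 1.83 0.461 -1.41
endloop
endfacet

endsolid


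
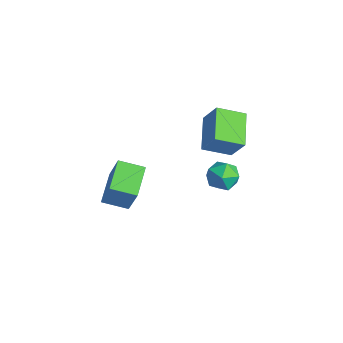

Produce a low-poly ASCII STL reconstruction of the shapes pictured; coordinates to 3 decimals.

solid 
facet normal -0.495 0.552 0.671
outer loop
vertex -2.219 3.843 -0.447
vertex -2.817 3.079 -0.26
vertex -1.984 3.194 0.26
endloop
endfacet
facet normal 0.187 0.754 0.630
outer loop
vertex -2.219 3.843 -0.447
vertex -1.984 3.194 0.26
vertex -1.286 3.532 -0.352
endloop
endfacet
facet normal 0.320 0.946 -0.045
outer loop
vertex -2.219 3.843 -0.447
vertex -1.286 3.532 -0.352
vertex -1.687 3.625 -1.251
endloop
endfacet
facet normal -0.281 0.863 -0.420
outer loop
vertex -2.219 3.843 -0.447
vertex -1.687 3.625 -1.251
vertex -2.633 3.345 -1.194
endloop
endfacet
facet normal -0.785 0.620 0.022
outer loop
vertex -2.219 3.843 -0.447
vertex -2.633 3.345 -1.194
vertex -2.817 3.079 -0.26
endloop
endfacet
facet normal 0.594 0.188 0.782
outer loop
vertex -1.286 3.532 -0.352
vertex -1.984 3.194 0.26
vertex -1.307 2.575 -0.106
endloop
endfacet
facet normal -0.511 -0.139 0.849
outer loop
vertex -1.984 3.194 0.26
vertex -2.817 3.079 -0.26
vertex -2.253 2.295 -0.049
endloop
endfacet
facet normal -0.979 -0.030 -0.202
outer loop
vertex -2.817 3.079 -0.26
vertex -2.633 3.345 -1.194
vertex -2.654 2.388 -0.948
endloop
endfacet
facet normal -0.163 0.364 -0.917
outer loop
vertex -2.633 3.345 -1.194
vertex -1.687 3.625 -1.251
vertex -1.956 2.726 -1.56
endloop
endfacet
facet normal 0.809 0.499 -0.309
outer loop
vertex -1.687 3.625 -1.251
vertex -1.286 3.532 -0.352
vertex -1.123 2.841 -1.04
endloop
endfacet
facet normal 0.281 -0.863 0.420
outer loop
vertex -1.721 2.077 -0.853
vertex -1.307 2.575 -0.106
vertex -2.253 2.295 -0.049
endloop
endfacet
facet normal -0.320 -0.946 0.045
outer loop
vertex -1.721 2.077 -0.853
vertex -2.253 2.295 -0.049
vertex -2.654 2.388 -0.948
endloop
endfacet
facet normal -0.187 -0.754 -0.630
outer loop
vertex -1.721 2.077 -0.853
vertex -2.654 2.388 -0.948
vertex -1.956 2.726 -1.56
endloop
endfacet
facet normal 0.495 -0.552 -0.671
outer loop
vertex -1.721 2.077 -0.853
vertex -1.956 2.726 -1.56
vertex -1.123 2.841 -1.04
endloop
endfacet
facet normal 0.785 -0.620 -0.022
outer loop
vertex -1.721 2.077 -0.853
vertex -1.123 2.841 -1.04
vertex -1.307 2.575 -0.106
endloop
endfacet
facet normal 0.163 -0.364 0.917
outer loop
vertex -2.253 2.295 -0.049
vertex -1.307 2.575 -0.106
vertex -1.984 3.194 0.26
endloop
endfacet
facet normal -0.809 -0.499 0.309
outer loop
vertex -2.654 2.388 -0.948
vertex -2.253 2.295 -0.049
vertex -2.817 3.079 -0.26
endloop
endfacet
facet normal -0.594 -0.188 -0.782
outer loop
vertex -1.956 2.726 -1.56
vertex -2.654 2.388 -0.948
vertex -2.633 3.345 -1.194
endloop
endfacet
facet normal 0.511 0.139 -0.849
outer loop
vertex -1.123 2.841 -1.04
vertex -1.956 2.726 -1.56
vertex -1.687 3.625 -1.251
endloop
endfacet
facet normal 0.979 0.030 0.202
outer loop
vertex -1.307 2.575 -0.106
vertex -1.123 2.841 -1.04
vertex -1.286 3.532 -0.352
endloop
endfacet
facet normal -0.516 -0.808 0.284
outer loop
vertex -0.851 -3.71 2.195
vertex -2.184 -2.646 2.802
vertex -1.757 -3.785 0.336
endloop
endfacet
facet normal 0.737 -0.587 -0.335
outer loop
vertex -1.036 -2.654 -0.062
vertex -0.851 -3.71 2.195
vertex -1.757 -3.785 0.336
endloop
endfacet
facet normal -0.515 -0.809 0.284
outer loop
vertex -1.757 -3.785 0.336
vertex -2.184 -2.646 2.802
vertex -3.091 -2.722 0.942
endloop
endfacet
facet normal -0.438 -0.037 -0.898
outer loop
vertex -3.091 -2.722 0.942
vertex -1.036 -2.654 -0.062
vertex -1.757 -3.785 0.336
endloop
endfacet
facet normal 0.438 0.037 0.898
outer loop
vertex -0.851 -3.71 2.195
vertex -1.463 -1.515 2.404
vertex -2.184 -2.646 2.802
endloop
endfacet
facet normal 0.737 -0.587 -0.335
outer loop
vertex -0.129 -2.578 1.798
vertex -0.851 -3.71 2.195
vertex -1.036 -2.654 -0.062
endloop
endfacet
facet normal 0.437 0.036 0.899
outer loop
vertex -0.129 -2.578 1.798
vertex -1.463 -1.515 2.404
vertex -0.851 -3.71 2.195
endloop
endfacet
facet normal -0.737 0.587 0.335
outer loop
vertex -2.184 -2.646 2.802
vertex -1.463 -1.515 2.404
vertex -3.091 -2.722 0.942
endloop
endfacet
facet normal -0.438 -0.036 -0.898
outer loop
vertex -2.369 -1.59 0.545
vertex -1.036 -2.654 -0.062
vertex -3.091 -2.722 0.942
endloop
endfacet
facet normal -0.737 0.587 0.335
outer loop
vertex -3.091 -2.722 0.942
vertex -1.463 -1.515 2.404
vertex -2.369 -1.59 0.545
endloop
endfacet
facet normal 0.516 0.808 -0.284
outer loop
vertex -2.369 -1.59 0.545
vertex -0.129 -2.578 1.798
vertex -1.036 -2.654 -0.062
endloop
endfacet
facet normal 0.515 0.809 -0.284
outer loop
vertex -1.463 -1.515 2.404
vertex -0.129 -2.578 1.798
vertex -2.369 -1.59 0.545
endloop
endfacet
facet normal -0.811 0.452 0.372
outer loop
vertex -2.904 3.037 4.065
vertex -2.406 4.452 3.429
vertex -3.708 2.71 2.709
endloop
endfacet
facet normal -0.305 -0.869 0.390
outer loop
vertex -2.054 1.788 1.951
vertex -2.904 3.037 4.065
vertex -3.708 2.71 2.709
endloop
endfacet
facet normal -0.811 0.452 0.372
outer loop
vertex -3.708 2.71 2.709
vertex -2.406 4.452 3.429
vertex -3.21 4.126 2.073
endloop
endfacet
facet normal -0.499 -0.203 -0.842
outer loop
vertex -3.21 4.126 2.073
vertex -2.054 1.788 1.951
vertex -3.708 2.71 2.709
endloop
endfacet
facet normal 0.499 0.203 0.842
outer loop
vertex -2.904 3.037 4.065
vertex -0.752 3.53 2.671
vertex -2.406 4.452 3.429
endloop
endfacet
facet normal -0.306 -0.868 0.390
outer loop
vertex -1.25 2.114 3.307
vertex -2.904 3.037 4.065
vertex -2.054 1.788 1.951
endloop
endfacet
facet normal 0.499 0.203 0.842
outer loop
vertex -1.25 2.114 3.307
vertex -0.752 3.53 2.671
vertex -2.904 3.037 4.065
endloop
endfacet
facet normal 0.306 0.869 -0.390
outer loop
vertex -2.406 4.452 3.429
vertex -0.752 3.53 2.671
vertex -3.21 4.126 2.073
endloop
endfacet
facet normal -0.499 -0.203 -0.842
outer loop
vertex -1.556 3.203 1.315
vertex -2.054 1.788 1.951
vertex -3.21 4.126 2.073
endloop
endfacet
facet normal 0.306 0.868 -0.391
outer loop
vertex -3.21 4.126 2.073
vertex -0.752 3.53 2.671
vertex -1.556 3.203 1.315
endloop
endfacet
facet normal 0.811 -0.452 -0.372
outer loop
vertex -1.556 3.203 1.315
vertex -1.25 2.114 3.307
vertex -2.054 1.788 1.951
endloop
endfacet
facet normal 0.811 -0.452 -0.372
outer loop
vertex -0.752 3.53 2.671
vertex -1.25 2.114 3.307
vertex -1.556 3.203 1.315
endloop
endfacet

endsolid


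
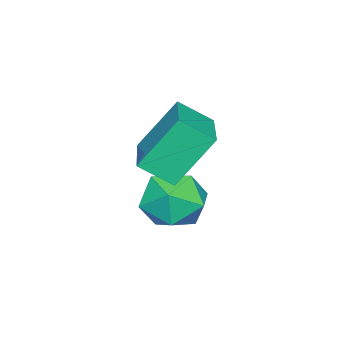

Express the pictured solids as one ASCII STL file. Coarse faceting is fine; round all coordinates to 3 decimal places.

solid 
facet normal -0.328 0.903 -0.278
outer loop
vertex -4.067 0.244 -1.632
vertex -4.569 0.244 -1.038
vertex -3.853 0.534 -0.942
endloop
endfacet
facet normal 0.358 0.816 -0.454
outer loop
vertex -4.067 0.244 -1.632
vertex -3.853 0.534 -0.942
vertex -3.358 0.091 -1.348
endloop
endfacet
facet normal 0.406 0.245 -0.881
outer loop
vertex -4.067 0.244 -1.632
vertex -3.358 0.091 -1.348
vertex -3.768 -0.473 -1.694
endloop
endfacet
facet normal -0.251 -0.021 -0.968
outer loop
vertex -4.067 0.244 -1.632
vertex -3.768 -0.473 -1.694
vertex -4.517 -0.378 -1.502
endloop
endfacet
facet normal -0.705 0.385 -0.596
outer loop
vertex -4.067 0.244 -1.632
vertex -4.517 -0.378 -1.502
vertex -4.569 0.244 -1.038
endloop
endfacet
facet normal 0.722 0.677 0.143
outer loop
vertex -3.358 0.091 -1.348
vertex -3.853 0.534 -0.942
vertex -3.423 -0.002 -0.578
endloop
endfacet
facet normal -0.388 0.817 0.426
outer loop
vertex -3.853 0.534 -0.942
vertex -4.569 0.244 -1.038
vertex -4.172 0.093 -0.386
endloop
endfacet
facet normal -0.996 -0.019 -0.086
outer loop
vertex -4.569 0.244 -1.038
vertex -4.517 -0.378 -1.502
vertex -4.582 -0.471 -0.732
endloop
endfacet
facet normal -0.262 -0.677 -0.688
outer loop
vertex -4.517 -0.378 -1.502
vertex -3.768 -0.473 -1.694
vertex -4.087 -0.914 -1.138
endloop
endfacet
facet normal 0.801 -0.248 -0.545
outer loop
vertex -3.768 -0.473 -1.694
vertex -3.358 0.091 -1.348
vertex -3.371 -0.624 -1.042
endloop
endfacet
facet normal 0.251 0.021 0.968
outer loop
vertex -3.873 -0.624 -0.448
vertex -3.423 -0.002 -0.578
vertex -4.172 0.093 -0.386
endloop
endfacet
facet normal -0.406 -0.245 0.881
outer loop
vertex -3.873 -0.624 -0.448
vertex -4.172 0.093 -0.386
vertex -4.582 -0.471 -0.732
endloop
endfacet
facet normal -0.358 -0.816 0.454
outer loop
vertex -3.873 -0.624 -0.448
vertex -4.582 -0.471 -0.732
vertex -4.087 -0.914 -1.138
endloop
endfacet
facet normal 0.328 -0.903 0.278
outer loop
vertex -3.873 -0.624 -0.448
vertex -4.087 -0.914 -1.138
vertex -3.371 -0.624 -1.042
endloop
endfacet
facet normal 0.705 -0.385 0.596
outer loop
vertex -3.873 -0.624 -0.448
vertex -3.371 -0.624 -1.042
vertex -3.423 -0.002 -0.578
endloop
endfacet
facet normal 0.262 0.677 0.688
outer loop
vertex -4.172 0.093 -0.386
vertex -3.423 -0.002 -0.578
vertex -3.853 0.534 -0.942
endloop
endfacet
facet normal -0.801 0.248 0.545
outer loop
vertex -4.582 -0.471 -0.732
vertex -4.172 0.093 -0.386
vertex -4.569 0.244 -1.038
endloop
endfacet
facet normal -0.722 -0.677 -0.143
outer loop
vertex -4.087 -0.914 -1.138
vertex -4.582 -0.471 -0.732
vertex -4.517 -0.378 -1.502
endloop
endfacet
facet normal 0.388 -0.817 -0.426
outer loop
vertex -3.371 -0.624 -1.042
vertex -4.087 -0.914 -1.138
vertex -3.768 -0.473 -1.694
endloop
endfacet
facet normal 0.996 0.019 0.086
outer loop
vertex -3.423 -0.002 -0.578
vertex -3.371 -0.624 -1.042
vertex -3.358 0.091 -1.348
endloop
endfacet
facet normal -0.403 0.431 0.807
outer loop
vertex -4.806 -0.546 1.218
vertex -3.383 0.235 1.512
vertex -5.069 0.115 0.734
endloop
endfacet
facet normal -0.863 -0.474 -0.178
outer loop
vertex -4.517 -0.475 -0.372
vertex -4.806 -0.546 1.218
vertex -5.069 0.115 0.734
endloop
endfacet
facet normal -0.403 0.431 0.807
outer loop
vertex -5.069 0.115 0.734
vertex -3.383 0.235 1.512
vertex -3.646 0.896 1.028
endloop
endfacet
facet normal -0.306 0.768 -0.562
outer loop
vertex -3.646 0.896 1.028
vertex -4.517 -0.475 -0.372
vertex -5.069 0.115 0.734
endloop
endfacet
facet normal 0.306 -0.768 0.562
outer loop
vertex -4.806 -0.546 1.218
vertex -2.831 -0.355 0.406
vertex -3.383 0.235 1.512
endloop
endfacet
facet normal -0.863 -0.474 -0.178
outer loop
vertex -4.254 -1.136 0.112
vertex -4.806 -0.546 1.218
vertex -4.517 -0.475 -0.372
endloop
endfacet
facet normal 0.306 -0.768 0.562
outer loop
vertex -4.254 -1.136 0.112
vertex -2.831 -0.355 0.406
vertex -4.806 -0.546 1.218
endloop
endfacet
facet normal 0.863 0.474 0.178
outer loop
vertex -3.383 0.235 1.512
vertex -2.831 -0.355 0.406
vertex -3.646 0.896 1.028
endloop
endfacet
facet normal -0.306 0.768 -0.562
outer loop
vertex -3.094 0.306 -0.078
vertex -4.517 -0.475 -0.372
vertex -3.646 0.896 1.028
endloop
endfacet
facet normal 0.863 0.474 0.178
outer loop
vertex -3.646 0.896 1.028
vertex -2.831 -0.355 0.406
vertex -3.094 0.306 -0.078
endloop
endfacet
facet normal 0.403 -0.431 -0.807
outer loop
vertex -3.094 0.306 -0.078
vertex -4.254 -1.136 0.112
vertex -4.517 -0.475 -0.372
endloop
endfacet
facet normal 0.403 -0.431 -0.807
outer loop
vertex -2.831 -0.355 0.406
vertex -4.254 -1.136 0.112
vertex -3.094 0.306 -0.078
endloop
endfacet

endsolid


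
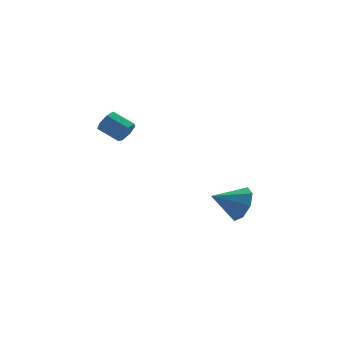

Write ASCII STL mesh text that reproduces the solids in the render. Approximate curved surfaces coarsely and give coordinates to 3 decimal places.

solid 
facet normal 0.604 -0.664 -0.441
outer loop
vertex -1.532 -0.066 2.258
vertex -1.819 -0.032 1.814
vertex -1.398 0.255 1.958
endloop
endfacet
facet normal 0.742 0.266 0.616
outer loop
vertex -1.532 -0.066 2.258
vertex -1.398 0.255 1.958
vertex -2.154 0.619 2.711
endloop
endfacet
facet normal 0.742 0.267 0.615
outer loop
vertex -2.154 0.619 2.711
vertex -1.398 0.255 1.958
vertex -2.02 0.94 2.41
endloop
endfacet
facet normal -0.605 0.664 0.439
outer loop
vertex -2.154 0.619 2.711
vertex -2.02 0.94 2.41
vertex -2.441 0.652 2.266
endloop
endfacet
facet normal 0.604 -0.665 -0.439
outer loop
vertex -1.398 0.255 1.958
vertex -1.819 -0.032 1.814
vertex -1.58 0.36 1.549
endloop
endfacet
facet normal 0.692 0.711 -0.125
outer loop
vertex -1.398 0.255 1.958
vertex -1.58 0.36 1.549
vertex -2.02 0.94 2.41
endloop
endfacet
facet normal 0.691 0.712 -0.127
outer loop
vertex -2.02 0.94 2.41
vertex -1.58 0.36 1.549
vertex -2.202 1.044 2.002
endloop
endfacet
facet normal -0.605 0.664 0.439
outer loop
vertex -2.02 0.94 2.41
vertex -2.202 1.044 2.002
vertex -2.441 0.652 2.266
endloop
endfacet
facet normal 0.604 -0.665 -0.439
outer loop
vertex -1.58 0.36 1.549
vertex -1.819 -0.032 1.814
vertex -1.943 0.169 1.339
endloop
endfacet
facet normal 0.120 0.622 -0.774
outer loop
vertex -1.58 0.36 1.549
vertex -1.943 0.169 1.339
vertex -2.202 1.044 2.002
endloop
endfacet
facet normal 0.122 0.622 -0.773
outer loop
vertex -2.202 1.044 2.002
vertex -1.943 0.169 1.339
vertex -2.564 0.854 1.792
endloop
endfacet
facet normal -0.604 0.665 0.440
outer loop
vertex -2.202 1.044 2.002
vertex -2.564 0.854 1.792
vertex -2.441 0.652 2.266
endloop
endfacet
facet normal 0.604 -0.665 -0.439
outer loop
vertex -1.943 0.169 1.339
vertex -1.819 -0.032 1.814
vertex -2.212 -0.173 1.487
endloop
endfacet
facet normal -0.542 0.063 -0.838
outer loop
vertex -1.943 0.169 1.339
vertex -2.212 -0.173 1.487
vertex -2.564 0.854 1.792
endloop
endfacet
facet normal -0.541 0.064 -0.839
outer loop
vertex -2.564 0.854 1.792
vertex -2.212 -0.173 1.487
vertex -2.834 0.512 1.94
endloop
endfacet
facet normal -0.602 0.666 0.440
outer loop
vertex -2.564 0.854 1.792
vertex -2.834 0.512 1.94
vertex -2.441 0.652 2.266
endloop
endfacet
facet normal 0.604 -0.665 -0.440
outer loop
vertex -2.212 -0.173 1.487
vertex -1.819 -0.032 1.814
vertex -2.185 -0.409 1.881
endloop
endfacet
facet normal -0.795 -0.543 -0.271
outer loop
vertex -2.212 -0.173 1.487
vertex -2.185 -0.409 1.881
vertex -2.834 0.512 1.94
endloop
endfacet
facet normal -0.795 -0.542 -0.273
outer loop
vertex -2.834 0.512 1.94
vertex -2.185 -0.409 1.881
vertex -2.807 0.275 2.333
endloop
endfacet
facet normal -0.603 0.664 0.442
outer loop
vertex -2.834 0.512 1.94
vertex -2.807 0.275 2.333
vertex -2.441 0.652 2.266
endloop
endfacet
facet normal 0.604 -0.664 -0.441
outer loop
vertex -2.185 -0.409 1.881
vertex -1.819 -0.032 1.814
vertex -1.883 -0.362 2.224
endloop
endfacet
facet normal -0.451 -0.740 0.499
outer loop
vertex -2.185 -0.409 1.881
vertex -1.883 -0.362 2.224
vertex -2.807 0.275 2.333
endloop
endfacet
facet normal -0.451 -0.740 0.499
outer loop
vertex -2.807 0.275 2.333
vertex -1.883 -0.362 2.224
vertex -2.505 0.323 2.677
endloop
endfacet
facet normal -0.605 0.665 0.438
outer loop
vertex -2.807 0.275 2.333
vertex -2.505 0.323 2.677
vertex -2.441 0.652 2.266
endloop
endfacet
facet normal 0.603 -0.665 -0.441
outer loop
vertex -1.883 -0.362 2.224
vertex -1.819 -0.032 1.814
vertex -1.532 -0.066 2.258
endloop
endfacet
facet normal 0.234 -0.380 0.895
outer loop
vertex -1.883 -0.362 2.224
vertex -1.532 -0.066 2.258
vertex -2.505 0.323 2.677
endloop
endfacet
facet normal 0.234 -0.380 0.895
outer loop
vertex -2.505 0.323 2.677
vertex -1.532 -0.066 2.258
vertex -2.154 0.619 2.711
endloop
endfacet
facet normal -0.604 0.666 0.439
outer loop
vertex -2.505 0.323 2.677
vertex -2.154 0.619 2.711
vertex -2.441 0.652 2.266
endloop
endfacet
facet normal 0.892 -0.075 -0.446
outer loop
vertex 3.44 0.68 -2.369
vertex 3.046 0.378 -3.107
vertex 3.269 1.181 -2.796
endloop
endfacet
facet normal -0.134 0.616 0.776
outer loop
vertex 3.44 0.68 -2.369
vertex 3.269 1.181 -2.796
vertex 1.814 0.482 -2.493
endloop
endfacet
facet normal 0.892 -0.075 -0.446
outer loop
vertex 3.269 1.181 -2.796
vertex 3.046 0.378 -3.107
vertex 2.967 1.213 -3.406
endloop
endfacet
facet normal -0.381 0.894 0.235
outer loop
vertex 3.269 1.181 -2.796
vertex 2.967 1.213 -3.406
vertex 1.814 0.482 -2.493
endloop
endfacet
facet normal 0.892 -0.075 -0.446
outer loop
vertex 2.967 1.213 -3.406
vertex 3.046 0.378 -3.107
vertex 2.711 0.755 -3.841
endloop
endfacet
facet normal -0.672 0.672 -0.311
outer loop
vertex 2.967 1.213 -3.406
vertex 2.711 0.755 -3.841
vertex 1.814 0.482 -2.493
endloop
endfacet
facet normal 0.892 -0.076 -0.446
outer loop
vertex 2.711 0.755 -3.841
vertex 3.046 0.378 -3.107
vertex 2.651 0.076 -3.846
endloop
endfacet
facet normal -0.837 0.078 -0.541
outer loop
vertex 2.711 0.755 -3.841
vertex 2.651 0.076 -3.846
vertex 1.814 0.482 -2.493
endloop
endfacet
facet normal 0.892 -0.076 -0.446
outer loop
vertex 2.651 0.076 -3.846
vertex 3.046 0.378 -3.107
vertex 2.822 -0.426 -3.418
endloop
endfacet
facet normal -0.779 -0.539 -0.320
outer loop
vertex 2.651 0.076 -3.846
vertex 2.822 -0.426 -3.418
vertex 1.814 0.482 -2.493
endloop
endfacet
facet normal 0.892 -0.076 -0.446
outer loop
vertex 2.822 -0.426 -3.418
vertex 3.046 0.378 -3.107
vertex 3.124 -0.457 -2.808
endloop
endfacet
facet normal -0.532 -0.817 0.222
outer loop
vertex 2.822 -0.426 -3.418
vertex 3.124 -0.457 -2.808
vertex 1.814 0.482 -2.493
endloop
endfacet
facet normal 0.892 -0.076 -0.446
outer loop
vertex 3.124 -0.457 -2.808
vertex 3.046 0.378 -3.107
vertex 3.38 0.001 -2.374
endloop
endfacet
facet normal -0.241 -0.593 0.768
outer loop
vertex 3.124 -0.457 -2.808
vertex 3.38 0.001 -2.374
vertex 1.814 0.482 -2.493
endloop
endfacet
facet normal 0.892 -0.076 -0.445
outer loop
vertex 3.38 0.001 -2.374
vertex 3.046 0.378 -3.107
vertex 3.44 0.68 -2.369
endloop
endfacet
facet normal -0.076 -0.001 0.997
outer loop
vertex 3.38 0.001 -2.374
vertex 3.44 0.68 -2.369
vertex 1.814 0.482 -2.493
endloop
endfacet

endsolid


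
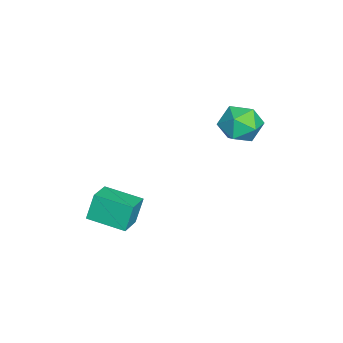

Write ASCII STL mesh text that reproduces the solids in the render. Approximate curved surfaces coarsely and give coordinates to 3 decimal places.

solid 
facet normal -0.933 0.174 -0.315
outer loop
vertex 2.166 -2.476 -2.141
vertex 2.563 -0.824 -2.407
vertex 2.521 -2.757 -3.349
endloop
endfacet
facet normal -0.231 -0.960 0.155
outer loop
vertex 3.697 -2.976 -2.953
vertex 2.166 -2.476 -2.141
vertex 2.521 -2.757 -3.349
endloop
endfacet
facet normal -0.933 0.174 -0.315
outer loop
vertex 2.521 -2.757 -3.349
vertex 2.563 -0.824 -2.407
vertex 2.918 -1.105 -3.615
endloop
endfacet
facet normal 0.275 -0.217 -0.937
outer loop
vertex 2.918 -1.105 -3.615
vertex 3.697 -2.976 -2.953
vertex 2.521 -2.757 -3.349
endloop
endfacet
facet normal -0.275 0.217 0.937
outer loop
vertex 2.166 -2.476 -2.141
vertex 3.739 -1.043 -2.011
vertex 2.563 -0.824 -2.407
endloop
endfacet
facet normal -0.231 -0.960 0.155
outer loop
vertex 3.342 -2.695 -1.745
vertex 2.166 -2.476 -2.141
vertex 3.697 -2.976 -2.953
endloop
endfacet
facet normal -0.275 0.217 0.937
outer loop
vertex 3.342 -2.695 -1.745
vertex 3.739 -1.043 -2.011
vertex 2.166 -2.476 -2.141
endloop
endfacet
facet normal 0.231 0.960 -0.155
outer loop
vertex 2.563 -0.824 -2.407
vertex 3.739 -1.043 -2.011
vertex 2.918 -1.105 -3.615
endloop
endfacet
facet normal 0.275 -0.217 -0.937
outer loop
vertex 4.094 -1.324 -3.219
vertex 3.697 -2.976 -2.953
vertex 2.918 -1.105 -3.615
endloop
endfacet
facet normal 0.231 0.960 -0.155
outer loop
vertex 2.918 -1.105 -3.615
vertex 3.739 -1.043 -2.011
vertex 4.094 -1.324 -3.219
endloop
endfacet
facet normal 0.933 -0.174 0.315
outer loop
vertex 4.094 -1.324 -3.219
vertex 3.342 -2.695 -1.745
vertex 3.697 -2.976 -2.953
endloop
endfacet
facet normal 0.933 -0.174 0.315
outer loop
vertex 3.739 -1.043 -2.011
vertex 3.342 -2.695 -1.745
vertex 4.094 -1.324 -3.219
endloop
endfacet
facet normal 0.120 0.901 0.417
outer loop
vertex 0.208 3.766 0.987
vertex 0.376 3.321 1.901
vertex 1.166 3.509 1.267
endloop
endfacet
facet normal 0.322 0.908 -0.268
outer loop
vertex 0.208 3.766 0.987
vertex 1.166 3.509 1.267
vertex 0.848 3.337 0.302
endloop
endfacet
facet normal -0.236 0.709 -0.665
outer loop
vertex 0.208 3.766 0.987
vertex 0.848 3.337 0.302
vertex -0.139 3.043 0.339
endloop
endfacet
facet normal -0.784 0.579 -0.226
outer loop
vertex 0.208 3.766 0.987
vertex -0.139 3.043 0.339
vertex -0.431 3.033 1.327
endloop
endfacet
facet normal -0.564 0.697 0.443
outer loop
vertex 0.208 3.766 0.987
vertex -0.431 3.033 1.327
vertex 0.376 3.321 1.901
endloop
endfacet
facet normal 0.837 0.421 -0.351
outer loop
vertex 0.848 3.337 0.302
vertex 1.166 3.509 1.267
vertex 1.411 2.627 0.793
endloop
endfacet
facet normal 0.510 0.409 0.757
outer loop
vertex 1.166 3.509 1.267
vertex 0.376 3.321 1.901
vertex 1.119 2.617 1.781
endloop
endfacet
facet normal -0.596 0.079 0.799
outer loop
vertex 0.376 3.321 1.901
vertex -0.431 3.033 1.327
vertex 0.132 2.323 1.818
endloop
endfacet
facet normal -0.953 -0.113 -0.283
outer loop
vertex -0.431 3.033 1.327
vertex -0.139 3.043 0.339
vertex -0.186 2.151 0.853
endloop
endfacet
facet normal -0.067 0.099 -0.993
outer loop
vertex -0.139 3.043 0.339
vertex 0.848 3.337 0.302
vertex 0.604 2.339 0.219
endloop
endfacet
facet normal 0.784 -0.579 0.226
outer loop
vertex 0.772 1.894 1.133
vertex 1.411 2.627 0.793
vertex 1.119 2.617 1.781
endloop
endfacet
facet normal 0.236 -0.709 0.665
outer loop
vertex 0.772 1.894 1.133
vertex 1.119 2.617 1.781
vertex 0.132 2.323 1.818
endloop
endfacet
facet normal -0.322 -0.908 0.268
outer loop
vertex 0.772 1.894 1.133
vertex 0.132 2.323 1.818
vertex -0.186 2.151 0.853
endloop
endfacet
facet normal -0.120 -0.901 -0.417
outer loop
vertex 0.772 1.894 1.133
vertex -0.186 2.151 0.853
vertex 0.604 2.339 0.219
endloop
endfacet
facet normal 0.564 -0.697 -0.443
outer loop
vertex 0.772 1.894 1.133
vertex 0.604 2.339 0.219
vertex 1.411 2.627 0.793
endloop
endfacet
facet normal 0.953 0.113 0.283
outer loop
vertex 1.119 2.617 1.781
vertex 1.411 2.627 0.793
vertex 1.166 3.509 1.267
endloop
endfacet
facet normal 0.067 -0.099 0.993
outer loop
vertex 0.132 2.323 1.818
vertex 1.119 2.617 1.781
vertex 0.376 3.321 1.901
endloop
endfacet
facet normal -0.837 -0.421 0.351
outer loop
vertex -0.186 2.151 0.853
vertex 0.132 2.323 1.818
vertex -0.431 3.033 1.327
endloop
endfacet
facet normal -0.510 -0.409 -0.757
outer loop
vertex 0.604 2.339 0.219
vertex -0.186 2.151 0.853
vertex -0.139 3.043 0.339
endloop
endfacet
facet normal 0.596 -0.079 -0.799
outer loop
vertex 1.411 2.627 0.793
vertex 0.604 2.339 0.219
vertex 0.848 3.337 0.302
endloop
endfacet

endsolid


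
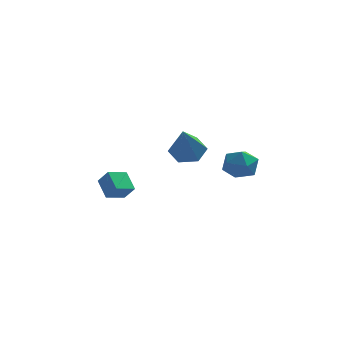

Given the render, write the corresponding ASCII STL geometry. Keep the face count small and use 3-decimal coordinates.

solid 
facet normal -0.393 0.831 0.395
outer loop
vertex 2.089 1.904 1.577
vertex 1.8 1.443 2.26
vertex 2.593 1.807 2.283
endloop
endfacet
facet normal 0.185 0.983 0.003
outer loop
vertex 2.089 1.904 1.577
vertex 2.593 1.807 2.283
vertex 2.942 1.744 1.486
endloop
endfacet
facet normal 0.070 0.747 -0.661
outer loop
vertex 2.089 1.904 1.577
vertex 2.942 1.744 1.486
vertex 2.365 1.341 0.97
endloop
endfacet
facet normal -0.579 0.450 -0.680
outer loop
vertex 2.089 1.904 1.577
vertex 2.365 1.341 0.97
vertex 1.659 1.155 1.448
endloop
endfacet
facet normal -0.865 0.501 -0.028
outer loop
vertex 2.089 1.904 1.577
vertex 1.659 1.155 1.448
vertex 1.8 1.443 2.26
endloop
endfacet
facet normal 0.735 0.620 0.273
outer loop
vertex 2.942 1.744 1.486
vertex 2.593 1.807 2.283
vertex 3.181 1.185 2.112
endloop
endfacet
facet normal -0.198 0.373 0.906
outer loop
vertex 2.593 1.807 2.283
vertex 1.8 1.443 2.26
vertex 2.475 0.999 2.59
endloop
endfacet
facet normal -0.961 -0.160 0.224
outer loop
vertex 1.8 1.443 2.26
vertex 1.659 1.155 1.448
vertex 1.898 0.596 2.074
endloop
endfacet
facet normal -0.499 -0.243 -0.832
outer loop
vertex 1.659 1.155 1.448
vertex 2.365 1.341 0.97
vertex 2.247 0.533 1.277
endloop
endfacet
facet normal 0.549 0.239 -0.801
outer loop
vertex 2.365 1.341 0.97
vertex 2.942 1.744 1.486
vertex 3.04 0.897 1.3
endloop
endfacet
facet normal 0.579 -0.450 0.680
outer loop
vertex 2.751 0.436 1.983
vertex 3.181 1.185 2.112
vertex 2.475 0.999 2.59
endloop
endfacet
facet normal -0.070 -0.747 0.661
outer loop
vertex 2.751 0.436 1.983
vertex 2.475 0.999 2.59
vertex 1.898 0.596 2.074
endloop
endfacet
facet normal -0.185 -0.983 -0.003
outer loop
vertex 2.751 0.436 1.983
vertex 1.898 0.596 2.074
vertex 2.247 0.533 1.277
endloop
endfacet
facet normal 0.393 -0.831 -0.395
outer loop
vertex 2.751 0.436 1.983
vertex 2.247 0.533 1.277
vertex 3.04 0.897 1.3
endloop
endfacet
facet normal 0.865 -0.501 0.028
outer loop
vertex 2.751 0.436 1.983
vertex 3.04 0.897 1.3
vertex 3.181 1.185 2.112
endloop
endfacet
facet normal 0.499 0.243 0.832
outer loop
vertex 2.475 0.999 2.59
vertex 3.181 1.185 2.112
vertex 2.593 1.807 2.283
endloop
endfacet
facet normal -0.549 -0.239 0.801
outer loop
vertex 1.898 0.596 2.074
vertex 2.475 0.999 2.59
vertex 1.8 1.443 2.26
endloop
endfacet
facet normal -0.735 -0.620 -0.273
outer loop
vertex 2.247 0.533 1.277
vertex 1.898 0.596 2.074
vertex 1.659 1.155 1.448
endloop
endfacet
facet normal 0.198 -0.373 -0.906
outer loop
vertex 3.04 0.897 1.3
vertex 2.247 0.533 1.277
vertex 2.365 1.341 0.97
endloop
endfacet
facet normal 0.961 0.160 -0.224
outer loop
vertex 3.181 1.185 2.112
vertex 3.04 0.897 1.3
vertex 2.942 1.744 1.486
endloop
endfacet
facet normal 0.032 0.648 -0.761
outer loop
vertex 0.369 3.487 2.377
vertex 0.025 2.894 1.857
vertex -0.485 3.431 2.293
endloop
endfacet
facet normal -0.117 0.503 0.856
outer loop
vertex 0.369 3.487 2.377
vertex -0.485 3.431 2.293
vertex -0.045 1.506 3.483
endloop
endfacet
facet normal 0.033 0.649 -0.760
outer loop
vertex -0.485 3.431 2.293
vertex 0.025 2.894 1.857
vertex -0.829 2.839 1.773
endloop
endfacet
facet normal -0.876 0.093 0.474
outer loop
vertex -0.485 3.431 2.293
vertex -0.829 2.839 1.773
vertex -0.045 1.506 3.483
endloop
endfacet
facet normal 0.033 0.649 -0.760
outer loop
vertex -0.829 2.839 1.773
vertex 0.025 2.894 1.857
vertex -0.319 2.302 1.336
endloop
endfacet
facet normal -0.770 -0.624 -0.133
outer loop
vertex -0.829 2.839 1.773
vertex -0.319 2.302 1.336
vertex -0.045 1.506 3.483
endloop
endfacet
facet normal 0.033 0.649 -0.760
outer loop
vertex -0.319 2.302 1.336
vertex 0.025 2.894 1.857
vertex 0.536 2.357 1.42
endloop
endfacet
facet normal 0.095 -0.929 -0.357
outer loop
vertex -0.319 2.302 1.336
vertex 0.536 2.357 1.42
vertex -0.045 1.506 3.483
endloop
endfacet
facet normal 0.032 0.649 -0.760
outer loop
vertex 0.536 2.357 1.42
vertex 0.025 2.894 1.857
vertex 0.879 2.95 1.941
endloop
endfacet
facet normal 0.855 -0.518 0.027
outer loop
vertex 0.536 2.357 1.42
vertex 0.879 2.95 1.941
vertex -0.045 1.506 3.483
endloop
endfacet
facet normal 0.032 0.648 -0.761
outer loop
vertex 0.879 2.95 1.941
vertex 0.025 2.894 1.857
vertex 0.369 3.487 2.377
endloop
endfacet
facet normal 0.749 0.197 0.633
outer loop
vertex 0.879 2.95 1.941
vertex 0.369 3.487 2.377
vertex -0.045 1.506 3.483
endloop
endfacet
facet normal -0.715 -0.651 0.255
outer loop
vertex -3.07 2.667 -0.528
vertex -3.538 3.444 0.145
vertex -3.571 2.952 -1.206
endloop
endfacet
facet normal 0.415 -0.688 -0.596
outer loop
vertex -2.842 3.616 -1.465
vertex -3.07 2.667 -0.528
vertex -3.571 2.952 -1.206
endloop
endfacet
facet normal -0.715 -0.651 0.255
outer loop
vertex -3.571 2.952 -1.206
vertex -3.538 3.444 0.145
vertex -4.039 3.729 -0.533
endloop
endfacet
facet normal -0.563 0.321 -0.762
outer loop
vertex -4.039 3.729 -0.533
vertex -2.842 3.616 -1.465
vertex -3.571 2.952 -1.206
endloop
endfacet
facet normal 0.563 -0.321 0.762
outer loop
vertex -3.07 2.667 -0.528
vertex -2.809 4.108 -0.114
vertex -3.538 3.444 0.145
endloop
endfacet
facet normal 0.415 -0.688 -0.596
outer loop
vertex -2.341 3.331 -0.787
vertex -3.07 2.667 -0.528
vertex -2.842 3.616 -1.465
endloop
endfacet
facet normal 0.563 -0.321 0.762
outer loop
vertex -2.341 3.331 -0.787
vertex -2.809 4.108 -0.114
vertex -3.07 2.667 -0.528
endloop
endfacet
facet normal -0.415 0.688 0.596
outer loop
vertex -3.538 3.444 0.145
vertex -2.809 4.108 -0.114
vertex -4.039 3.729 -0.533
endloop
endfacet
facet normal -0.563 0.321 -0.762
outer loop
vertex -3.31 4.393 -0.792
vertex -2.842 3.616 -1.465
vertex -4.039 3.729 -0.533
endloop
endfacet
facet normal -0.415 0.688 0.596
outer loop
vertex -4.039 3.729 -0.533
vertex -2.809 4.108 -0.114
vertex -3.31 4.393 -0.792
endloop
endfacet
facet normal 0.715 0.651 -0.255
outer loop
vertex -3.31 4.393 -0.792
vertex -2.341 3.331 -0.787
vertex -2.842 3.616 -1.465
endloop
endfacet
facet normal 0.715 0.651 -0.255
outer loop
vertex -2.809 4.108 -0.114
vertex -2.341 3.331 -0.787
vertex -3.31 4.393 -0.792
endloop
endfacet

endsolid
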